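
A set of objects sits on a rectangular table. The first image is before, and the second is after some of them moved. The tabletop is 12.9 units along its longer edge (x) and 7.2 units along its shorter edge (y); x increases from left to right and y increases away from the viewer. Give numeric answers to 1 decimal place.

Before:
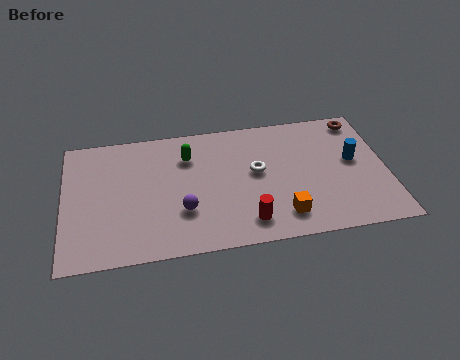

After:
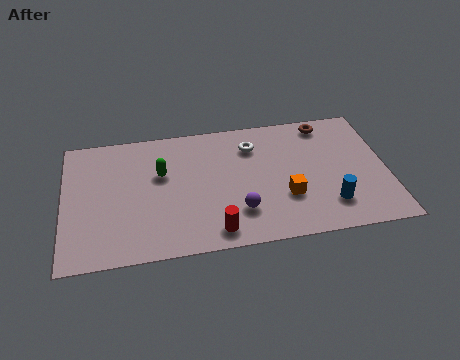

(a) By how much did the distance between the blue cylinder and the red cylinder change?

-0.5

Before: roughly 5.2 units apart; after: 4.7. That's 0.5 units closer together.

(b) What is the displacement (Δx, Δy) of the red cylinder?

(-1.3, -0.3)

The red cylinder was at about (7.2, 1.3) and moved to about (5.9, 1.0).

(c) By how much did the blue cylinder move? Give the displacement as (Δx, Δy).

(-1.1, -2.3)

The blue cylinder started near (11.6, 4.0) and ended near (10.5, 1.7).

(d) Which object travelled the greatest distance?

the blue cylinder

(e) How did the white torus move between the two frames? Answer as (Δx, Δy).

(-0.1, 1.5)

From the two frames, the white torus sits at roughly (7.7, 4.0) before and (7.6, 5.5) after.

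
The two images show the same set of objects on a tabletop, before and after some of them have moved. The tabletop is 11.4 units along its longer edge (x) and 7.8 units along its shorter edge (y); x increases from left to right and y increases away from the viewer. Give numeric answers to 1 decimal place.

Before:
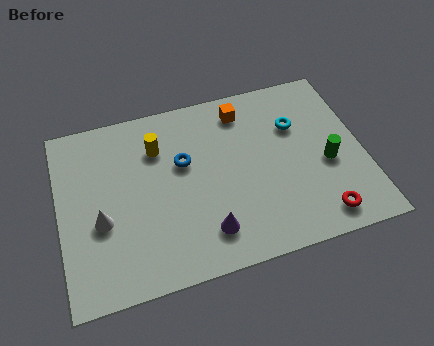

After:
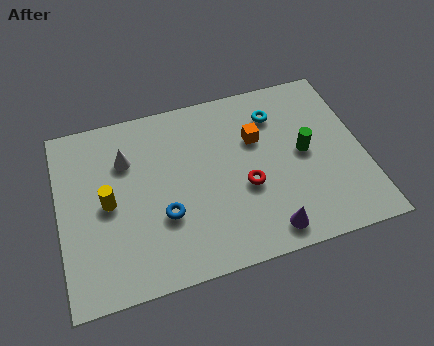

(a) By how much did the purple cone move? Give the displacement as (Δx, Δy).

(2.2, -0.6)

The purple cone started near (5.3, 1.6) and ended near (7.5, 1.0).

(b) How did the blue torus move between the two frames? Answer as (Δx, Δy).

(-0.9, -2.1)

From the two frames, the blue torus sits at roughly (4.7, 4.8) before and (3.8, 2.7) after.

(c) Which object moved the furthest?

the red torus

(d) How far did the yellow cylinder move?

2.8

The yellow cylinder was near (3.8, 5.7) before and (1.8, 3.8) after, so it travelled √(2.0² + 1.9²) ≈ 2.8 units.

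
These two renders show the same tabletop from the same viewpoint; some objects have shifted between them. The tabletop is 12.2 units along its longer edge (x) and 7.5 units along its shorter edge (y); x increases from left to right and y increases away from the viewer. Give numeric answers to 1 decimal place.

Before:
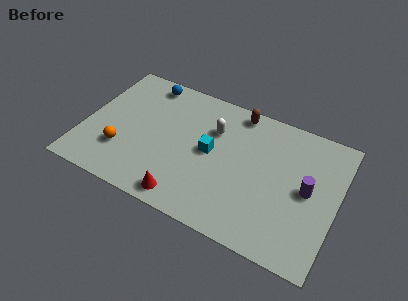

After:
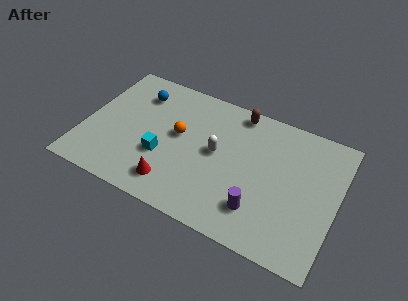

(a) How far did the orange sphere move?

3.2

The orange sphere moved from about (2.0, 2.2) to (4.5, 4.2), a distance of √(2.5² + 2.0²) ≈ 3.2.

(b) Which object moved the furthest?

the orange sphere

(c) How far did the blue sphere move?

0.9

The blue sphere was near (2.6, 6.6) before and (2.3, 5.8) after, so it travelled √(0.3² + 0.8²) ≈ 0.9 units.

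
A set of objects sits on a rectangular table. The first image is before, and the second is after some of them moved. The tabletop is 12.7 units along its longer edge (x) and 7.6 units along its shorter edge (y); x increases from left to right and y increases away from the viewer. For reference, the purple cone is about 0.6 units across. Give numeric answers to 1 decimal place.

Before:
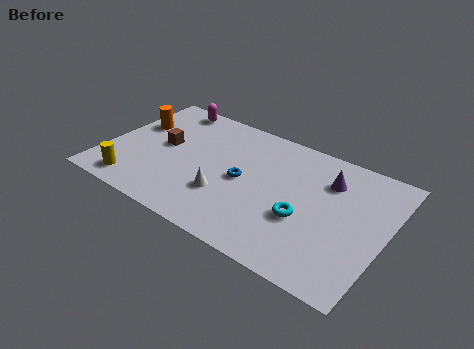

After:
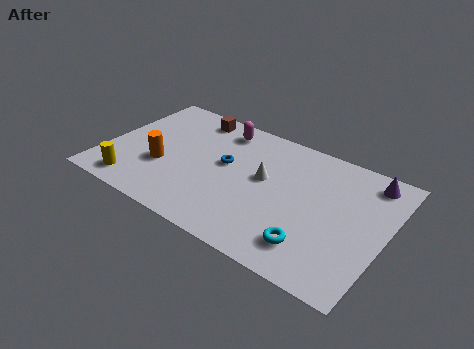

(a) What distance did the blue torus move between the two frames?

1.1

The blue torus was near (6.3, 3.7) before and (5.4, 4.3) after, so it travelled √(0.9² + 0.6²) ≈ 1.1 units.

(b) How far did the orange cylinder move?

2.7

The orange cylinder moved from about (1.0, 4.9) to (2.7, 2.8), a distance of √(1.7² + 2.1²) ≈ 2.7.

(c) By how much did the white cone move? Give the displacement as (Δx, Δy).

(1.5, 1.9)

From the two frames, the white cone sits at roughly (5.7, 2.4) before and (7.2, 4.3) after.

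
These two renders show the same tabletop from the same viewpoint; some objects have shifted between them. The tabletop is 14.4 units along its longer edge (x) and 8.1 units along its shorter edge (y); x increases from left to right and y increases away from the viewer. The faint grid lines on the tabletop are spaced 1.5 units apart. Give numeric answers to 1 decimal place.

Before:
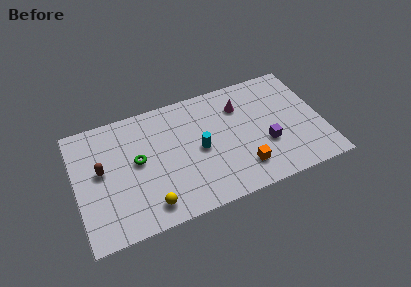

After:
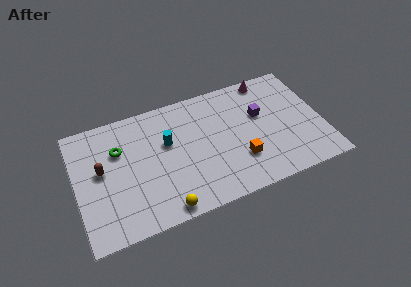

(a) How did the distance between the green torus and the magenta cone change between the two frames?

+2.8

The distance was about 6.4 in the first image and 9.2 in the second, so they moved 2.8 units further apart.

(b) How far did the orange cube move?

0.6

The orange cube moved from about (9.5, 1.8) to (9.4, 2.4), a distance of √(0.1² + 0.6²) ≈ 0.6.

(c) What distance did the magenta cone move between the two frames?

2.2

The magenta cone was near (9.8, 6.0) before and (11.6, 7.3) after, so it travelled √(1.8² + 1.3²) ≈ 2.2 units.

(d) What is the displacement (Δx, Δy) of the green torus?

(-1.0, 1.1)

The green torus was at about (3.6, 4.4) and moved to about (2.6, 5.5).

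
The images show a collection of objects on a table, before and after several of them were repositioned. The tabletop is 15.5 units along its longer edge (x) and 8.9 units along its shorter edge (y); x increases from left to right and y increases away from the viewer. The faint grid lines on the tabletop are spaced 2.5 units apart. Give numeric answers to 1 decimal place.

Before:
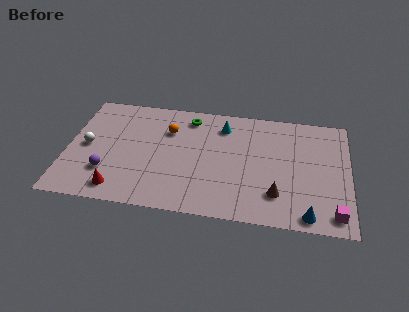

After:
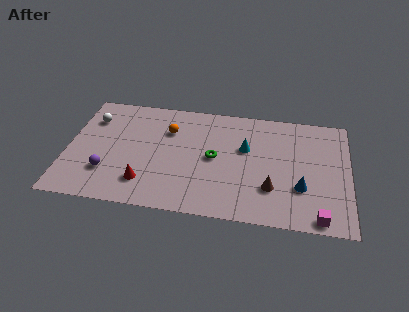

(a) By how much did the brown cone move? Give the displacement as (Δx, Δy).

(-0.3, 0.4)

From the two frames, the brown cone sits at roughly (11.6, 2.2) before and (11.3, 2.6) after.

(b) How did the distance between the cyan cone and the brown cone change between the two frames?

-2.5

They were about 5.8 units apart before and 3.3 after — 2.5 units closer together.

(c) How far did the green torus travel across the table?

3.4

The green torus moved from about (6.6, 7.5) to (8.1, 4.5), a distance of √(1.5² + 3.0²) ≈ 3.4.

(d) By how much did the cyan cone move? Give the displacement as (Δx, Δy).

(1.3, -1.6)

From the two frames, the cyan cone sits at roughly (8.5, 7.1) before and (9.8, 5.5) after.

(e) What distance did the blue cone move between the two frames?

2.0

The blue cone moved from about (13.3, 0.9) to (12.9, 2.9), a distance of √(0.4² + 2.0²) ≈ 2.0.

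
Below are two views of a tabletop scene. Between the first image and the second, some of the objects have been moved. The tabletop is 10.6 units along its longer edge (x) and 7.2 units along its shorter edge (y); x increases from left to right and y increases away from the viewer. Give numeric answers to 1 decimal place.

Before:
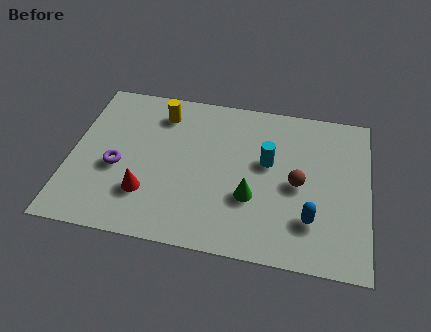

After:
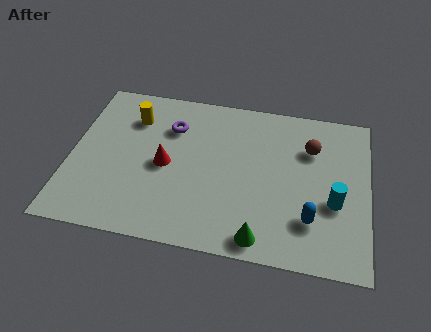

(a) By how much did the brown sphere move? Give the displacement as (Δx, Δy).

(0.4, 1.7)

From the two frames, the brown sphere sits at roughly (8.1, 3.4) before and (8.5, 5.1) after.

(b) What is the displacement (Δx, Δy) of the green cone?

(0.4, -1.7)

From the two frames, the green cone sits at roughly (6.5, 2.5) before and (6.9, 0.8) after.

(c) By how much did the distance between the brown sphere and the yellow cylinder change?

+0.9

Before: roughly 5.5 units apart; after: 6.4. That's 0.9 units further apart.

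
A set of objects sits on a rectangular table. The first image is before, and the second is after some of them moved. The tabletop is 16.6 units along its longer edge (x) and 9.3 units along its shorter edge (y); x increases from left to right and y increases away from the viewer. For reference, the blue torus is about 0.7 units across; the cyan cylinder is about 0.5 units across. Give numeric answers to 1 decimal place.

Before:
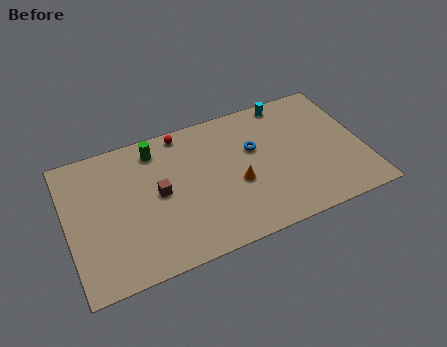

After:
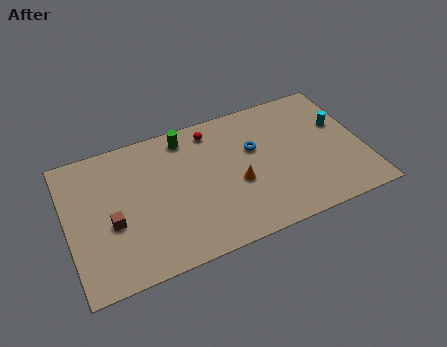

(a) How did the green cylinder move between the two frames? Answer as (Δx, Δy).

(1.7, 0.2)

The green cylinder was at about (5.2, 7.8) and moved to about (6.9, 8.0).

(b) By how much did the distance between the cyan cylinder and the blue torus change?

+1.5

The distance was about 3.4 in the first image and 4.9 in the second, so they moved 1.5 units further apart.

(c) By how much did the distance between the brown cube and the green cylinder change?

+3.2

They were about 3.0 units apart before and 6.2 after — 3.2 units further apart.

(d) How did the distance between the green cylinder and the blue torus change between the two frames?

-1.5

They were about 5.8 units apart before and 4.3 after — 1.5 units closer together.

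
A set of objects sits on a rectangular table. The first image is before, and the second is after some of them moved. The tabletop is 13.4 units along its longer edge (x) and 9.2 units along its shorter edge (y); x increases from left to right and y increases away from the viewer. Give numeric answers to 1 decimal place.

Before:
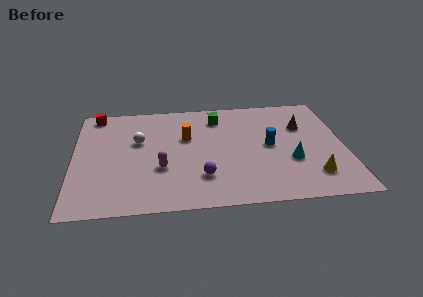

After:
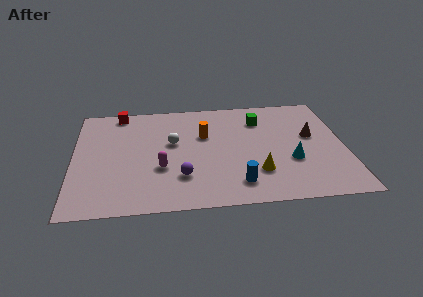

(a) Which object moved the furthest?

the blue cylinder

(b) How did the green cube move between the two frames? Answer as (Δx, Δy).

(2.1, -0.4)

From the two frames, the green cube sits at roughly (7.2, 7.4) before and (9.3, 7.0) after.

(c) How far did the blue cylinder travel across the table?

3.4

The blue cylinder moved from about (9.7, 4.7) to (8.0, 1.7), a distance of √(1.7² + 3.0²) ≈ 3.4.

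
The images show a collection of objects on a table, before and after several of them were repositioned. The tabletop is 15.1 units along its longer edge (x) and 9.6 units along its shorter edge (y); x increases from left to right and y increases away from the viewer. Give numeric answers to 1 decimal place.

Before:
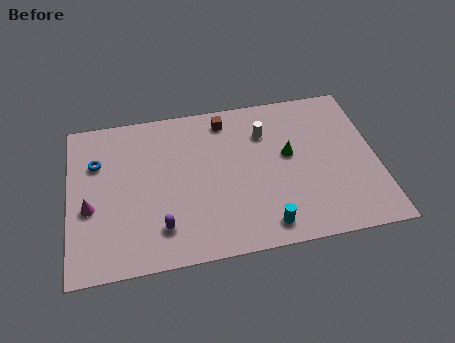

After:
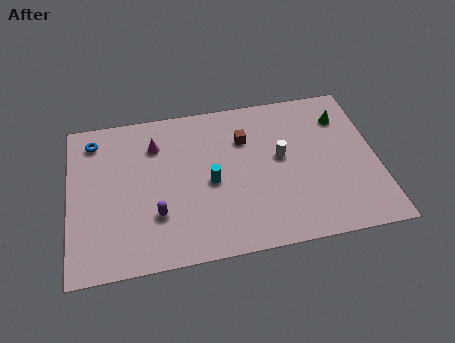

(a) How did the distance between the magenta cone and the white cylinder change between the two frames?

-2.8

The distance was about 9.2 in the first image and 6.4 in the second, so they moved 2.8 units closer together.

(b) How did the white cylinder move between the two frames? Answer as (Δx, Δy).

(0.7, -1.7)

From the two frames, the white cylinder sits at roughly (9.7, 7.0) before and (10.4, 5.3) after.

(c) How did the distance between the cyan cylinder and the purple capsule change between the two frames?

-2.0

The distance was about 5.1 in the first image and 3.1 in the second, so they moved 2.0 units closer together.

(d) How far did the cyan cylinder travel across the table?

4.0

The cyan cylinder was near (9.4, 1.3) before and (6.9, 4.4) after, so it travelled √(2.5² + 3.1²) ≈ 4.0 units.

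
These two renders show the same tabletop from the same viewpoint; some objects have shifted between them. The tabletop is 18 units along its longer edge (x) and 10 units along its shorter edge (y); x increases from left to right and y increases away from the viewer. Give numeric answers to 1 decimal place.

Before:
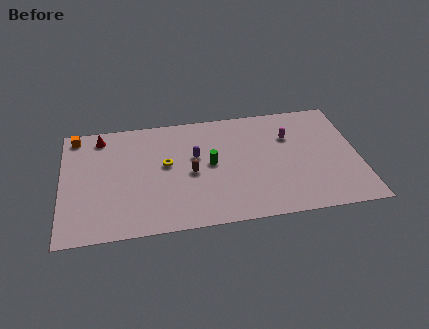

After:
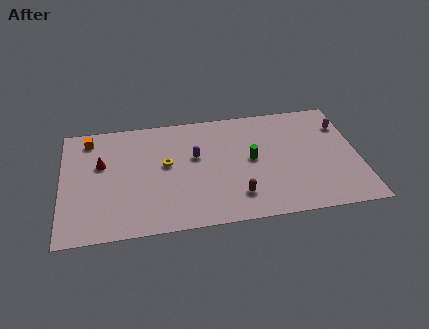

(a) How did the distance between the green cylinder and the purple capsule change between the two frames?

+2.3

Before: roughly 1.2 units apart; after: 3.5. That's 2.3 units further apart.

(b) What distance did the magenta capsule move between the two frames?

3.3

The magenta capsule moved from about (13.9, 6.9) to (17.2, 7.4), a distance of √(3.3² + 0.5²) ≈ 3.3.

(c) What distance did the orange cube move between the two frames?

0.9

The orange cube was near (0.9, 8.9) before and (1.7, 8.5) after, so it travelled √(0.8² + 0.4²) ≈ 0.9 units.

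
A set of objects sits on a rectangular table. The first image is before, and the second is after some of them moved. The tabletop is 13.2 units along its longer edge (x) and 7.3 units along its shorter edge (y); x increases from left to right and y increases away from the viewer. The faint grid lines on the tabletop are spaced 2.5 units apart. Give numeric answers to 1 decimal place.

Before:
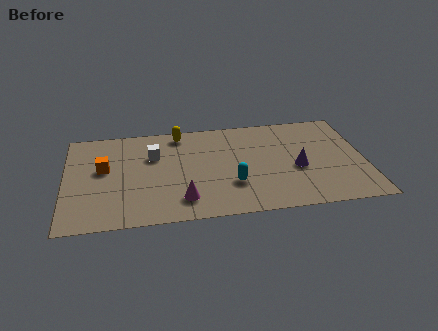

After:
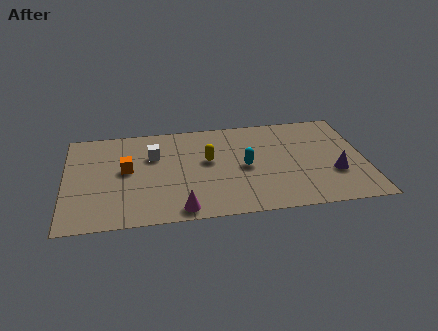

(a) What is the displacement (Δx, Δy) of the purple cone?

(1.6, -0.6)

From the two frames, the purple cone sits at roughly (10.2, 3.1) before and (11.8, 2.5) after.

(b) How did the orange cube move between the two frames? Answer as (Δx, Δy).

(1.0, -0.2)

The orange cube was at about (1.7, 4.2) and moved to about (2.7, 4.0).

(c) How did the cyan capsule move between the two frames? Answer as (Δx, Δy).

(0.6, 1.2)

The cyan capsule started near (7.3, 2.3) and ended near (7.9, 3.5).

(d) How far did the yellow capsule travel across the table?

2.5

From (5.1, 6.4) to (6.3, 4.2), the yellow capsule covered √(1.2² + 2.2²) ≈ 2.5 units.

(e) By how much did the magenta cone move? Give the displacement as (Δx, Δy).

(-0.1, -0.7)

The magenta cone started near (5.1, 1.5) and ended near (5.0, 0.8).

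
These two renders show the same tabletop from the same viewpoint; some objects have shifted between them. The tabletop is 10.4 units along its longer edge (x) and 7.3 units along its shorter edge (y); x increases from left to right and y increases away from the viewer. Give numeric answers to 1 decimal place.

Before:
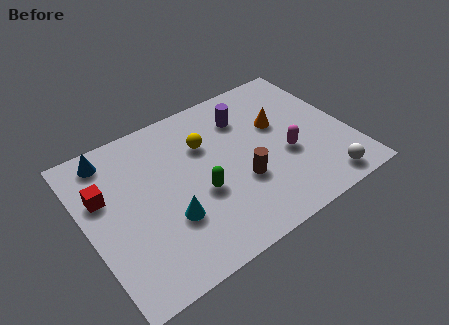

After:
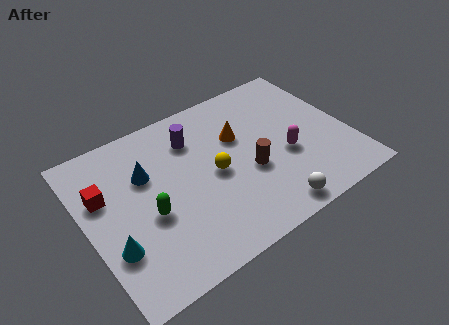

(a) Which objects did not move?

the red cube and the magenta capsule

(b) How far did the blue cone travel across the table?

1.9

From (1.3, 6.3) to (2.5, 4.8), the blue cone covered √(1.2² + 1.5²) ≈ 1.9 units.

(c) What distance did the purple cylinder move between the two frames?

2.1

From (6.6, 5.5) to (4.5, 5.5), the purple cylinder covered √(2.1² + 0.0²) ≈ 2.1 units.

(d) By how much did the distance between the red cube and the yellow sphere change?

+0.3

The distance was about 4.1 in the first image and 4.4 in the second, so they moved 0.3 units further apart.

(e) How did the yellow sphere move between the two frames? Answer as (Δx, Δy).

(0.1, -1.5)

The yellow sphere started near (4.9, 5.0) and ended near (5.0, 3.5).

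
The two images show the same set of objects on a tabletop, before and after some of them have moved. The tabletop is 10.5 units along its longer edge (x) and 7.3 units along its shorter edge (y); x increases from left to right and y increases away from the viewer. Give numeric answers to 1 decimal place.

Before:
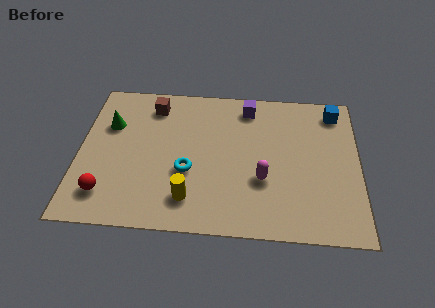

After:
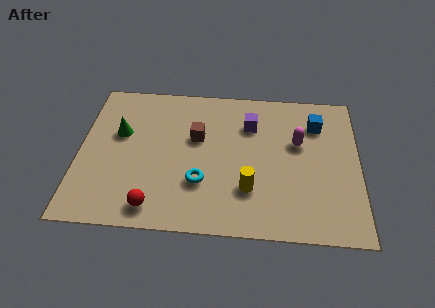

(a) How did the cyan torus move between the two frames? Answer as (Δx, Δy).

(0.5, -0.5)

From the two frames, the cyan torus sits at roughly (4.1, 2.8) before and (4.6, 2.3) after.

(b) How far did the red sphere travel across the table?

1.9

The red sphere was near (1.1, 1.5) before and (2.9, 1.0) after, so it travelled √(1.8² + 0.5²) ≈ 1.9 units.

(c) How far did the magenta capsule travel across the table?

2.3

The magenta capsule was near (6.9, 2.6) before and (8.2, 4.5) after, so it travelled √(1.3² + 1.9²) ≈ 2.3 units.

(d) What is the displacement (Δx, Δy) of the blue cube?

(-0.7, -0.7)

The blue cube started near (9.6, 6.2) and ended near (8.9, 5.5).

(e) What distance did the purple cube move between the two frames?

0.9

The purple cube moved from about (6.3, 6.2) to (6.4, 5.3), a distance of √(0.1² + 0.9²) ≈ 0.9.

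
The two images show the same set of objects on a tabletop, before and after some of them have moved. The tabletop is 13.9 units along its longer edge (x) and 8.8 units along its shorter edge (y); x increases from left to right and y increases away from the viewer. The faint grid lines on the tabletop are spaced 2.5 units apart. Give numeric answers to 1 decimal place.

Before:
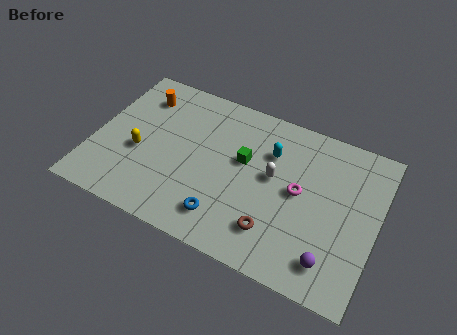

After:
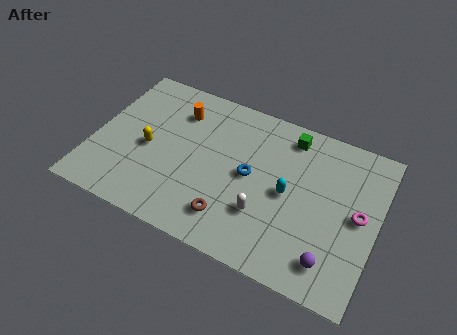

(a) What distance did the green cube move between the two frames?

3.0

From (7.3, 5.2) to (9.3, 7.5), the green cube covered √(2.0² + 2.3²) ≈ 3.0 units.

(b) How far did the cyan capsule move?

2.2

The cyan capsule was near (8.5, 6.2) before and (9.6, 4.3) after, so it travelled √(1.1² + 1.9²) ≈ 2.2 units.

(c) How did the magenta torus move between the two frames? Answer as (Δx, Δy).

(2.9, -0.1)

From the two frames, the magenta torus sits at roughly (10.1, 4.6) before and (13.0, 4.5) after.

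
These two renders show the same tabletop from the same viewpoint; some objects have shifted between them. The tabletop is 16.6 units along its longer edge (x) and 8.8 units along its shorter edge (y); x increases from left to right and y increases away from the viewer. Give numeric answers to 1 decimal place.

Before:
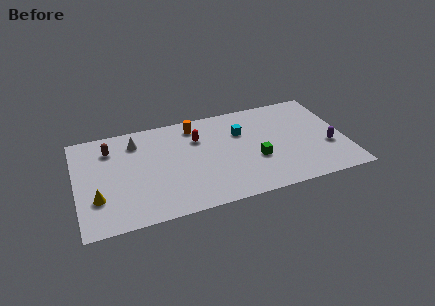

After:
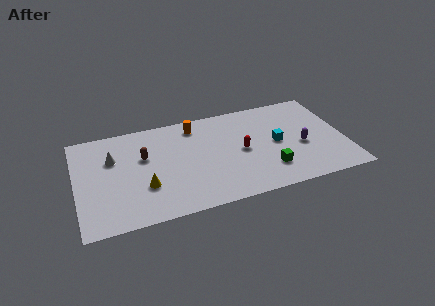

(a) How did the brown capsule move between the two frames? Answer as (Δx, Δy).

(2.0, -1.3)

From the two frames, the brown capsule sits at roughly (2.2, 6.8) before and (4.2, 5.5) after.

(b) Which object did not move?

the orange cylinder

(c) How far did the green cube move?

1.3

The green cube was near (11.0, 3.3) before and (11.7, 2.2) after, so it travelled √(0.7² + 1.1²) ≈ 1.3 units.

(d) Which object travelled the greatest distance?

the red capsule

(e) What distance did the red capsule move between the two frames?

3.2

The red capsule moved from about (7.6, 6.2) to (10.2, 4.3), a distance of √(2.6² + 1.9²) ≈ 3.2.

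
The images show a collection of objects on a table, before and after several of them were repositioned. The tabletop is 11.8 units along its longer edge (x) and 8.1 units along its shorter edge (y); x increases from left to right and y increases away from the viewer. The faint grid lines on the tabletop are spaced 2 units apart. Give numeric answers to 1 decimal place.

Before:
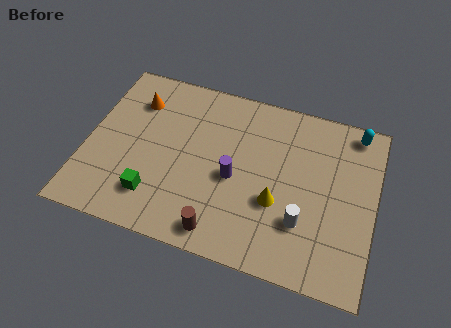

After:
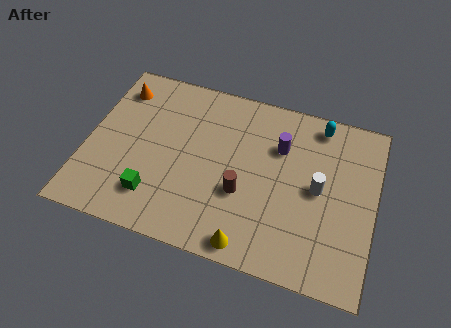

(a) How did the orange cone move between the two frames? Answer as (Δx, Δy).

(-0.8, 0.4)

The orange cone started near (1.8, 6.1) and ended near (1.0, 6.5).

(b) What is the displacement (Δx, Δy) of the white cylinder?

(0.5, 1.7)

The white cylinder was at about (9.0, 2.4) and moved to about (9.5, 4.1).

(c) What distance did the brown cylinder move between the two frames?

2.1

The brown cylinder moved from about (5.8, 1.0) to (6.5, 3.0), a distance of √(0.7² + 2.0²) ≈ 2.1.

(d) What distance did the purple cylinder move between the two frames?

2.6

From (6.1, 3.6) to (7.8, 5.6), the purple cylinder covered √(1.7² + 2.0²) ≈ 2.6 units.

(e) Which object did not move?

the green cube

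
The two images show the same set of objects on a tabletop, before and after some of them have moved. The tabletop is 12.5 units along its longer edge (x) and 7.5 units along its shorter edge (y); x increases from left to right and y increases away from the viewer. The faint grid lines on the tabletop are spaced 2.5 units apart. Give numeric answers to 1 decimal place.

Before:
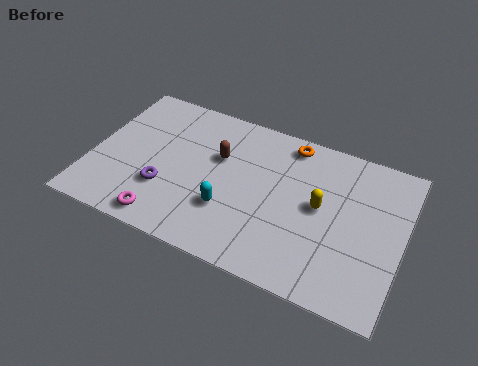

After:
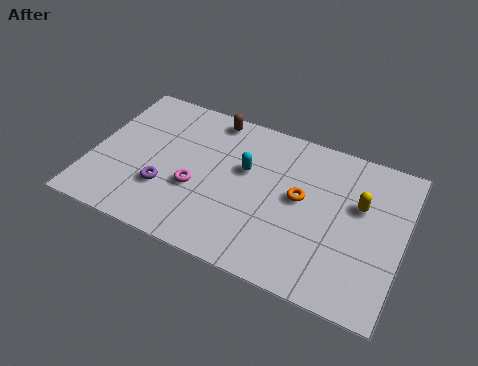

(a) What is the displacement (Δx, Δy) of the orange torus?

(0.7, -2.5)

The orange torus was at about (7.7, 6.6) and moved to about (8.4, 4.1).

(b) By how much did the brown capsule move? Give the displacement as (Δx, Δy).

(-0.5, 1.9)

The brown capsule started near (5.0, 4.8) and ended near (4.5, 6.7).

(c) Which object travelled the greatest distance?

the orange torus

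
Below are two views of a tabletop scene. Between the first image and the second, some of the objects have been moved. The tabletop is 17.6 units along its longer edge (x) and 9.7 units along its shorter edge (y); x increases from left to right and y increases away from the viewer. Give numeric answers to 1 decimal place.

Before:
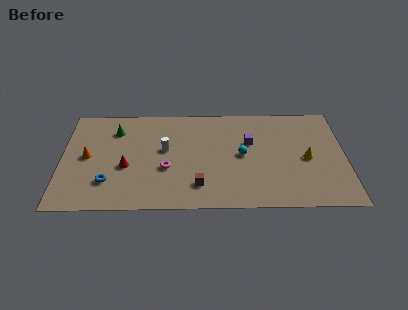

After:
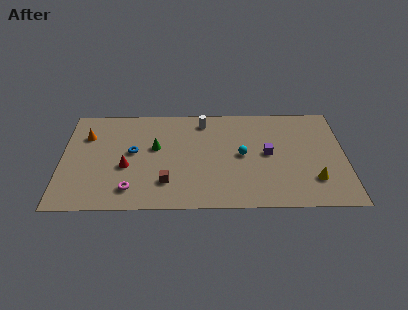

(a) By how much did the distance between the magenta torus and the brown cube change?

-0.3

Before: roughly 2.6 units apart; after: 2.3. That's 0.3 units closer together.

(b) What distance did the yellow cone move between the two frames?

2.0

From (15.2, 4.5) to (15.6, 2.5), the yellow cone covered √(0.4² + 2.0²) ≈ 2.0 units.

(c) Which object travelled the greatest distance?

the white cylinder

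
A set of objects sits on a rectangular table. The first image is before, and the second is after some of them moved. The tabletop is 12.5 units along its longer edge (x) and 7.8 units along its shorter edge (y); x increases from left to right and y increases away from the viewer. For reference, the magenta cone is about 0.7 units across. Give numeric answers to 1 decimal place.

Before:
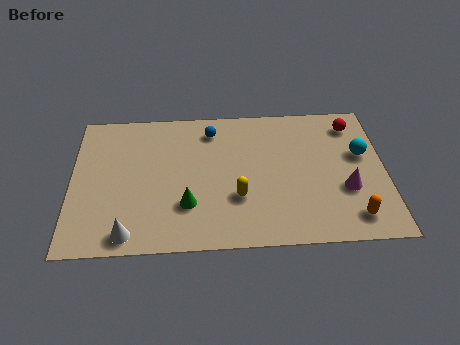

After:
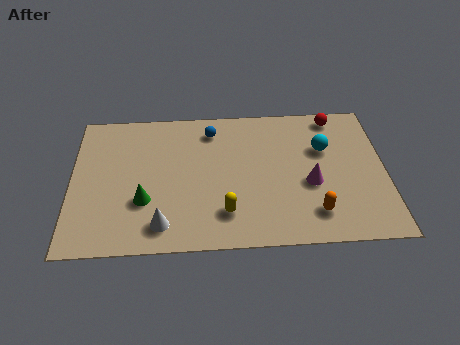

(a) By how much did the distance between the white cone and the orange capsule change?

-2.8

Before: roughly 8.8 units apart; after: 6.0. That's 2.8 units closer together.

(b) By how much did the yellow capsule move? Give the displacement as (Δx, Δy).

(-0.5, -0.8)

From the two frames, the yellow capsule sits at roughly (6.6, 2.6) before and (6.1, 1.8) after.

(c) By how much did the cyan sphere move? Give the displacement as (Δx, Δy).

(-1.5, 0.4)

The cyan sphere started near (11.6, 4.7) and ended near (10.1, 5.1).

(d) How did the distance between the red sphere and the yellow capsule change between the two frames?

+0.8

They were about 6.0 units apart before and 6.8 after — 0.8 units further apart.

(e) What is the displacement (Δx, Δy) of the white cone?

(1.3, 0.4)

The white cone was at about (2.3, 0.9) and moved to about (3.6, 1.3).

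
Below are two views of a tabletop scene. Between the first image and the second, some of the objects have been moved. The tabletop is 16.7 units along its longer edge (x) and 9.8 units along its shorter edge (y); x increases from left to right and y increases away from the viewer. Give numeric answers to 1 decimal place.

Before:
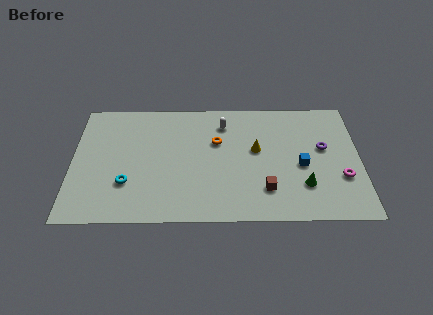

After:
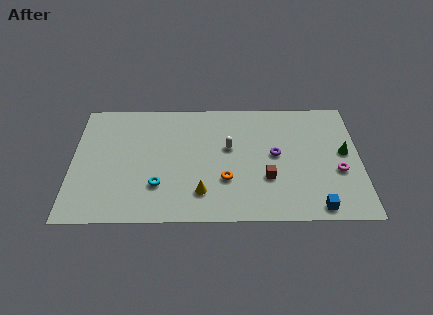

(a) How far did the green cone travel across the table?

3.5

The green cone was near (13.4, 2.7) before and (15.8, 5.3) after, so it travelled √(2.4² + 2.6²) ≈ 3.5 units.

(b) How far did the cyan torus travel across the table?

1.8

From (3.2, 3.0) to (5.0, 2.8), the cyan torus covered √(1.8² + 0.2²) ≈ 1.8 units.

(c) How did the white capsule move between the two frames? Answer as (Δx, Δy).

(0.3, -2.0)

The white capsule started near (8.8, 7.8) and ended near (9.1, 5.8).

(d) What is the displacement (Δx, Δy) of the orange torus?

(0.5, -3.1)

The orange torus was at about (8.4, 6.3) and moved to about (8.9, 3.2).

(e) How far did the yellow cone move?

4.7

From (10.7, 5.6) to (7.5, 2.2), the yellow cone covered √(3.2² + 3.4²) ≈ 4.7 units.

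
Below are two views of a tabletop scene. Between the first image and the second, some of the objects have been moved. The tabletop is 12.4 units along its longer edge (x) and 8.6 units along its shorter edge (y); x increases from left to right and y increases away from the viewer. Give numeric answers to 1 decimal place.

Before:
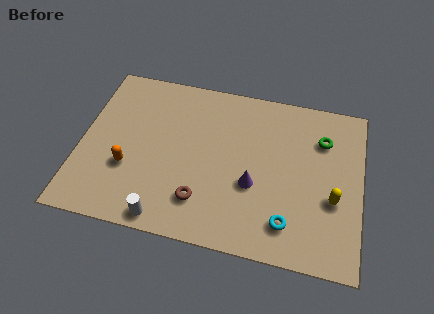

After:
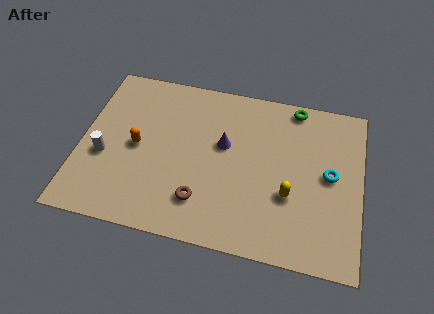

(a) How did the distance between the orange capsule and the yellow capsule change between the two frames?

-2.1

They were about 9.0 units apart before and 6.9 after — 2.1 units closer together.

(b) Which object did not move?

the brown torus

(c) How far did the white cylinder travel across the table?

3.9

From (4.0, 0.8) to (1.1, 3.4), the white cylinder covered √(2.9² + 2.6²) ≈ 3.9 units.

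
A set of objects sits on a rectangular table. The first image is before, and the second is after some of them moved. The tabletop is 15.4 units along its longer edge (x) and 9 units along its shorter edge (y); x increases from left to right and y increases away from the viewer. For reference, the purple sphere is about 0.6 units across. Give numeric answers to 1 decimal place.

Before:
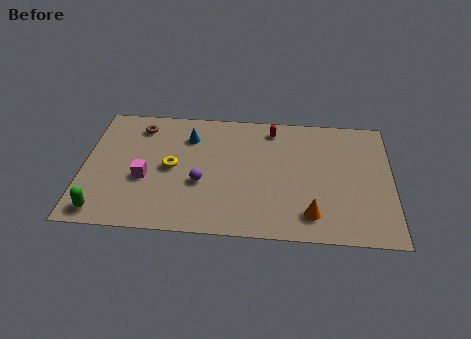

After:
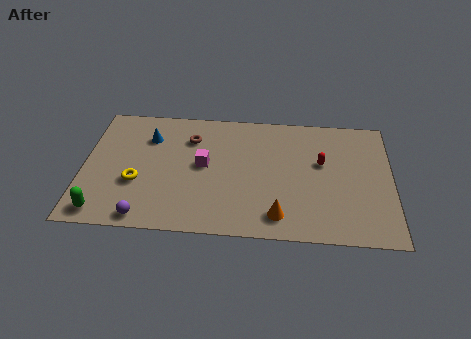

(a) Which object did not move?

the green capsule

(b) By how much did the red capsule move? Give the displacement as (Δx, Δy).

(2.5, -2.3)

The red capsule started near (9.4, 7.7) and ended near (11.9, 5.4).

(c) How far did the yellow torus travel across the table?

2.1

The yellow torus was near (4.4, 4.5) before and (2.7, 3.3) after, so it travelled √(1.7² + 1.2²) ≈ 2.1 units.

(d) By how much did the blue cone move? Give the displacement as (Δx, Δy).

(-2.0, -0.2)

The blue cone started near (5.2, 6.8) and ended near (3.2, 6.6).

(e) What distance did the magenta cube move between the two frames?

3.1

From (3.1, 3.6) to (6.0, 4.8), the magenta cube covered √(2.9² + 1.2²) ≈ 3.1 units.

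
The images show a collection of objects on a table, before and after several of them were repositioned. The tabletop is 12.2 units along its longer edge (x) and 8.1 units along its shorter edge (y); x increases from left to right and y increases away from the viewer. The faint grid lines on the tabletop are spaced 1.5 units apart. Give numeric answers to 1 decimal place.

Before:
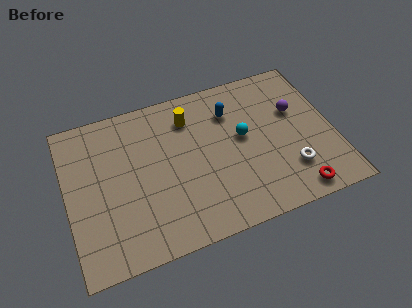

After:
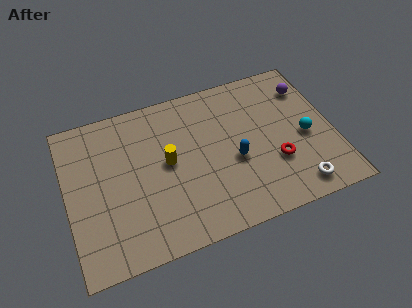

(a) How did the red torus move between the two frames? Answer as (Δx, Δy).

(-0.7, 1.8)

From the two frames, the red torus sits at roughly (10.1, 0.9) before and (9.4, 2.7) after.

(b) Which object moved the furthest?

the cyan sphere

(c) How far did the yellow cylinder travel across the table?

2.3

The yellow cylinder moved from about (5.8, 6.3) to (4.6, 4.3), a distance of √(1.2² + 2.0²) ≈ 2.3.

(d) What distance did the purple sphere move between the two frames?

1.3

The purple sphere moved from about (10.6, 5.1) to (11.3, 6.2), a distance of √(0.7² + 1.1²) ≈ 1.3.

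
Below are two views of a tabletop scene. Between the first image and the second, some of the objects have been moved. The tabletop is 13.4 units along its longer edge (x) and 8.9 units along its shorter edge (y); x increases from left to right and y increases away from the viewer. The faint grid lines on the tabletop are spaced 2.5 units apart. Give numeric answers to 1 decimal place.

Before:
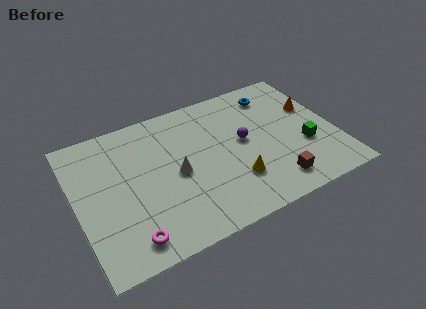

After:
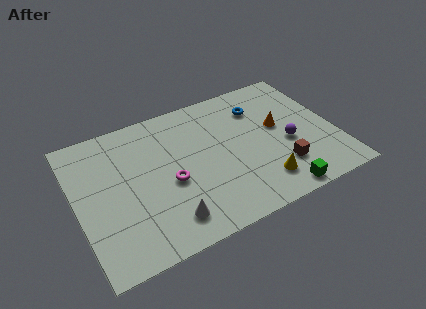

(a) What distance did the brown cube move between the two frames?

0.9

The brown cube was near (9.8, 1.5) before and (10.3, 2.3) after, so it travelled √(0.5² + 0.8²) ≈ 0.9 units.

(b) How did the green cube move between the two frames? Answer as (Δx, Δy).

(-1.8, -2.4)

The green cube started near (11.7, 3.2) and ended near (9.9, 0.8).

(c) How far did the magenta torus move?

3.5

From (2.3, 1.3) to (4.7, 3.8), the magenta torus covered √(2.4² + 2.5²) ≈ 3.5 units.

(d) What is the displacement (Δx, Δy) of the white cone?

(-0.8, -2.6)

The white cone was at about (5.1, 4.2) and moved to about (4.3, 1.6).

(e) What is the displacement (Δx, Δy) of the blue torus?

(-0.9, -0.6)

From the two frames, the blue torus sits at roughly (10.7, 7.3) before and (9.8, 6.7) after.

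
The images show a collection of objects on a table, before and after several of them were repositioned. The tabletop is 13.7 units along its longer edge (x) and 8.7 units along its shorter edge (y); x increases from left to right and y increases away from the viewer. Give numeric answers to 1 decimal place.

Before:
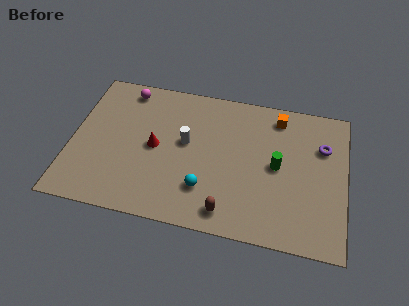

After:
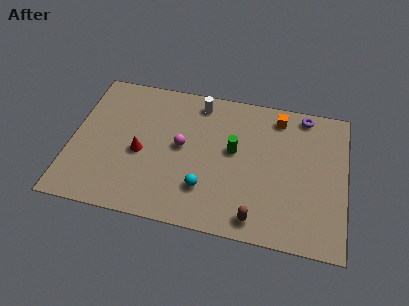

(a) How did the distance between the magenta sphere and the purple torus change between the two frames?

-3.3

Before: roughly 10.1 units apart; after: 6.8. That's 3.3 units closer together.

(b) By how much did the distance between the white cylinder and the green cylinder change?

-1.4

Before: roughly 4.6 units apart; after: 3.2. That's 1.4 units closer together.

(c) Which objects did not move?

the orange cube and the cyan sphere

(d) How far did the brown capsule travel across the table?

1.4

The brown capsule was near (8.0, 1.2) before and (9.4, 1.1) after, so it travelled √(1.4² + 0.1²) ≈ 1.4 units.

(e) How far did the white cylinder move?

2.6

From (5.7, 4.9) to (6.2, 7.5), the white cylinder covered √(0.5² + 2.6²) ≈ 2.6 units.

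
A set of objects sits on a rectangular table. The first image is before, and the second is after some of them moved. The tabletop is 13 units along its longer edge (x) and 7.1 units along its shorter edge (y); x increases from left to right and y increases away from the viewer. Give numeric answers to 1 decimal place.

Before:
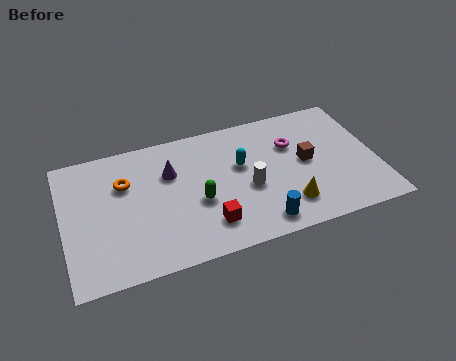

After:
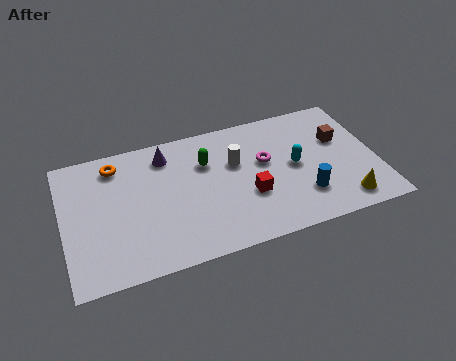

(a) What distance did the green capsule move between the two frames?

2.1

The green capsule moved from about (5.5, 2.9) to (6.0, 4.9), a distance of √(0.5² + 2.0²) ≈ 2.1.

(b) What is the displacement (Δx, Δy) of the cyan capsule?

(2.2, -0.7)

From the two frames, the cyan capsule sits at roughly (7.4, 4.3) before and (9.6, 3.6) after.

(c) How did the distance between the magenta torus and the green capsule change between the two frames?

-2.0

Before: roughly 4.5 units apart; after: 2.5. That's 2.0 units closer together.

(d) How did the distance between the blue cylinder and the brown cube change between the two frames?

-0.3

They were about 3.5 units apart before and 3.2 after — 0.3 units closer together.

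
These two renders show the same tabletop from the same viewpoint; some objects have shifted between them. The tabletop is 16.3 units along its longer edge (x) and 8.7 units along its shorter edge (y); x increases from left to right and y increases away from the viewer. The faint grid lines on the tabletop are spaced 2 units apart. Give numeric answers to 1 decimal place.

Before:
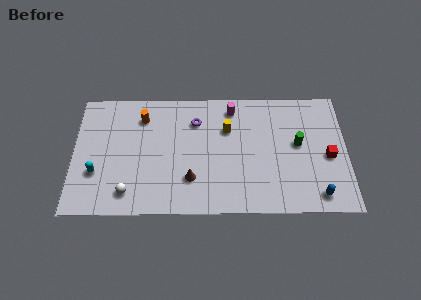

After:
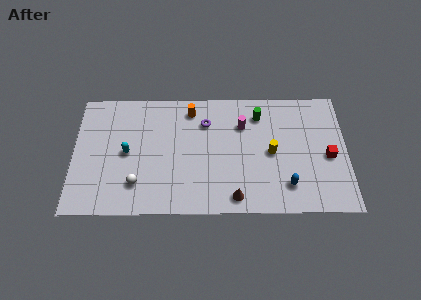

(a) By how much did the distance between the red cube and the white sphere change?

-0.6

They were about 12.1 units apart before and 11.5 after — 0.6 units closer together.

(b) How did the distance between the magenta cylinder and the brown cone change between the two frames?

-0.5

The distance was about 5.6 in the first image and 5.1 in the second, so they moved 0.5 units closer together.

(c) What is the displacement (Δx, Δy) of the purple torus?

(0.6, -0.1)

The purple torus was at about (7.3, 6.5) and moved to about (7.9, 6.4).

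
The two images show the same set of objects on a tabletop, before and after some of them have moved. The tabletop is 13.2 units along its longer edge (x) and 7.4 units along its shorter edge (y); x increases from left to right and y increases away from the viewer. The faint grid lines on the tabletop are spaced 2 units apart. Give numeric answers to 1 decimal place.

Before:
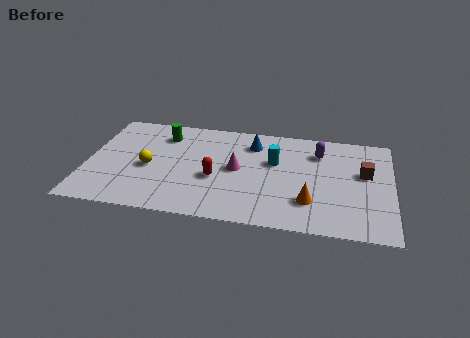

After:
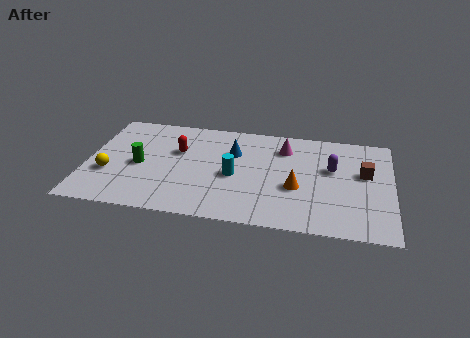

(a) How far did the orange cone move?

1.1

From (9.7, 2.0) to (9.1, 2.9), the orange cone covered √(0.6² + 0.9²) ≈ 1.1 units.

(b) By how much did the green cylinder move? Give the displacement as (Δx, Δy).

(-0.9, -2.4)

The green cylinder was at about (3.2, 5.8) and moved to about (2.3, 3.4).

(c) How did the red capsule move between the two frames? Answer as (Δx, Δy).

(-1.7, 1.7)

The red capsule started near (5.6, 3.0) and ended near (3.9, 4.7).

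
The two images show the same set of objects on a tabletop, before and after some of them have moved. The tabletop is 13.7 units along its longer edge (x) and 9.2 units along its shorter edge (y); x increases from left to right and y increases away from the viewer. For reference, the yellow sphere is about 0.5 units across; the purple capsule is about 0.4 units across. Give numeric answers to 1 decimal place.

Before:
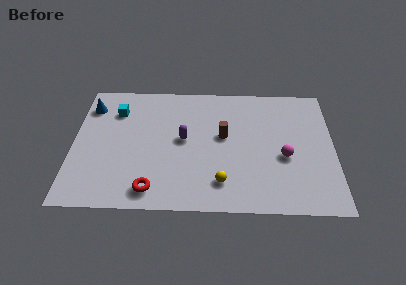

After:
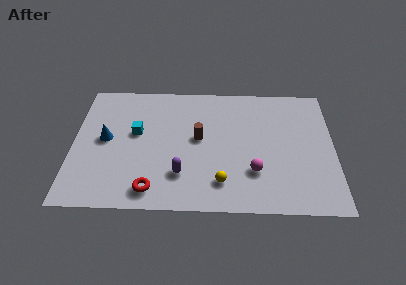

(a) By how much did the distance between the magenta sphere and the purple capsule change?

-1.6

They were about 5.4 units apart before and 3.8 after — 1.6 units closer together.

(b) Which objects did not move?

the yellow sphere and the red torus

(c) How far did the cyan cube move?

1.9

From (2.2, 6.9) to (3.3, 5.3), the cyan cube covered √(1.1² + 1.6²) ≈ 1.9 units.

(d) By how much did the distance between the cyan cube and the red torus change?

-1.8

Before: roughly 5.9 units apart; after: 4.1. That's 1.8 units closer together.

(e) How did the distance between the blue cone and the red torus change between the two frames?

-2.5

The distance was about 6.8 in the first image and 4.3 in the second, so they moved 2.5 units closer together.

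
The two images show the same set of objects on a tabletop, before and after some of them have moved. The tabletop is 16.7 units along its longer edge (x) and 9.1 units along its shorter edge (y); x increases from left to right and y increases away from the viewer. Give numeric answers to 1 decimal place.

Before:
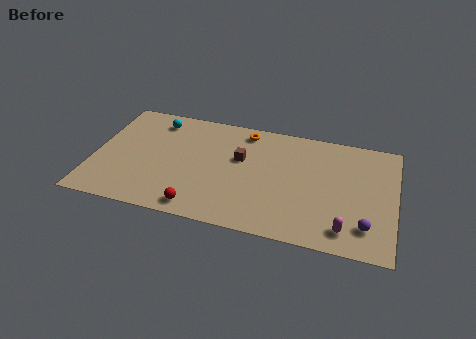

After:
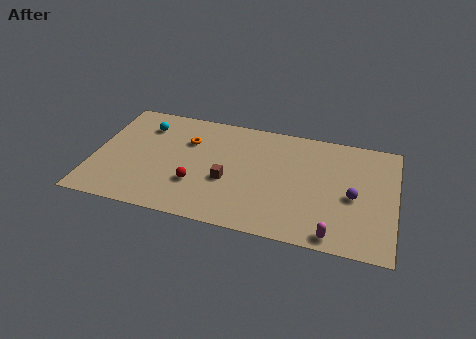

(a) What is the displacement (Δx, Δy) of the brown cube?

(-0.6, -2.0)

The brown cube was at about (8.1, 5.6) and moved to about (7.5, 3.6).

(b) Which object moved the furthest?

the orange torus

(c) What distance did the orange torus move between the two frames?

3.5

The orange torus was near (8.2, 7.9) before and (5.1, 6.3) after, so it travelled √(3.1² + 1.6²) ≈ 3.5 units.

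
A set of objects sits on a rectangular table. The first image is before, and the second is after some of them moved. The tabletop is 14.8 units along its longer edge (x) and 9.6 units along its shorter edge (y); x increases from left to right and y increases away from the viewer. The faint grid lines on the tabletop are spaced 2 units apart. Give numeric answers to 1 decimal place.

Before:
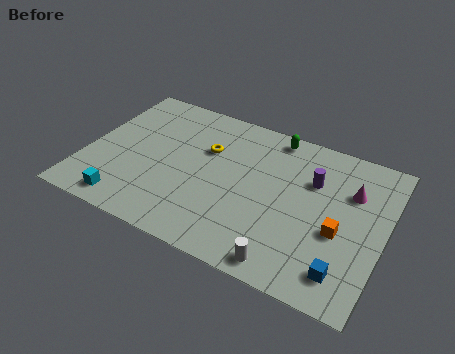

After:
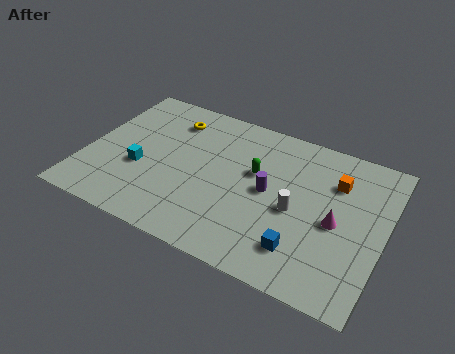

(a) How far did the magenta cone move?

2.3

The magenta cone was near (13.0, 6.6) before and (12.5, 4.4) after, so it travelled √(0.5² + 2.2²) ≈ 2.3 units.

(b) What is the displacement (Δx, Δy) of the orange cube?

(-0.5, 3.0)

The orange cube was at about (12.7, 3.9) and moved to about (12.2, 6.9).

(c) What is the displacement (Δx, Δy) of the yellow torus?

(-2.0, 1.3)

The yellow torus started near (5.8, 6.3) and ended near (3.8, 7.6).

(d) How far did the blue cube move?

2.1

The blue cube moved from about (13.2, 1.7) to (11.1, 2.1), a distance of √(2.1² + 0.4²) ≈ 2.1.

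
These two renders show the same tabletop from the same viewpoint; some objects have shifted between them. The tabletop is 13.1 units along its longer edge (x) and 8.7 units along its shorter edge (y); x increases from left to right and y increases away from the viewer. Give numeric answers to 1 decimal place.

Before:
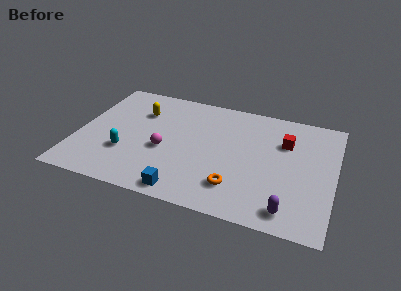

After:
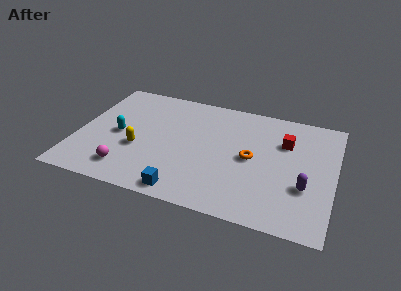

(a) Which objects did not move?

the blue cube and the red cube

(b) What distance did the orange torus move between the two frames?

2.4

The orange torus was near (8.3, 2.0) before and (8.9, 4.3) after, so it travelled √(0.6² + 2.3²) ≈ 2.4 units.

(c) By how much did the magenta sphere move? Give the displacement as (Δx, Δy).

(-1.7, -2.0)

The magenta sphere started near (4.5, 3.6) and ended near (2.8, 1.6).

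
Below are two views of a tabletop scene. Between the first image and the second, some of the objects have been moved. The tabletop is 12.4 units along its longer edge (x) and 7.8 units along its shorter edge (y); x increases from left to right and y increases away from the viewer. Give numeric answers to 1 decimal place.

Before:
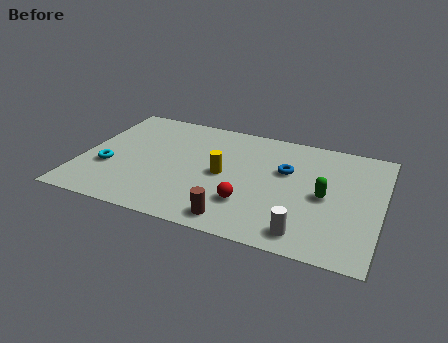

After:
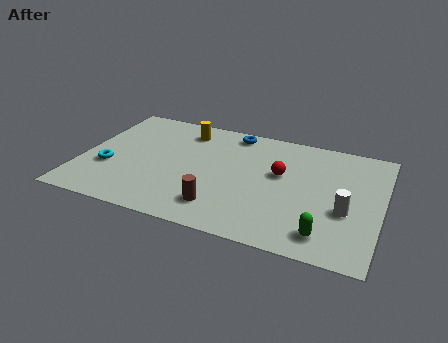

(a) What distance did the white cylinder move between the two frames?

2.4

From (9.5, 1.1) to (11.0, 3.0), the white cylinder covered √(1.5² + 1.9²) ≈ 2.4 units.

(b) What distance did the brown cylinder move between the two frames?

0.9

The brown cylinder moved from about (6.7, 1.0) to (6.0, 1.6), a distance of √(0.7² + 0.6²) ≈ 0.9.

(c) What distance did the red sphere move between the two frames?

2.6

The red sphere moved from about (7.1, 2.2) to (8.2, 4.6), a distance of √(1.1² + 2.4²) ≈ 2.6.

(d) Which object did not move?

the cyan torus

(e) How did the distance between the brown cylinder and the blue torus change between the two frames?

+1.0

Before: roughly 4.3 units apart; after: 5.3. That's 1.0 units further apart.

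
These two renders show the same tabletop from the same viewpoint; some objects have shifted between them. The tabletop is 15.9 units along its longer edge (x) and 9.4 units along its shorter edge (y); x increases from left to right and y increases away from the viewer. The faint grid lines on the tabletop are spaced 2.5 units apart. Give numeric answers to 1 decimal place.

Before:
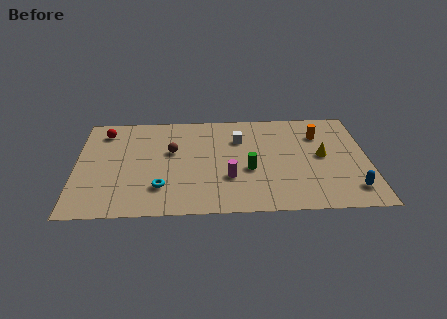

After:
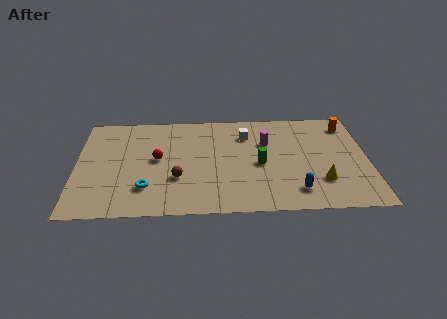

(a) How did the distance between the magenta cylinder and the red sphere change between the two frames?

-2.1

Before: roughly 8.2 units apart; after: 6.1. That's 2.1 units closer together.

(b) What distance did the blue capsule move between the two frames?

3.0

The blue capsule was near (14.9, 1.8) before and (11.9, 1.8) after, so it travelled √(3.0² + 0.0²) ≈ 3.0 units.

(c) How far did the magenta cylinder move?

3.8

From (8.3, 3.1) to (10.4, 6.3), the magenta cylinder covered √(2.1² + 3.2²) ≈ 3.8 units.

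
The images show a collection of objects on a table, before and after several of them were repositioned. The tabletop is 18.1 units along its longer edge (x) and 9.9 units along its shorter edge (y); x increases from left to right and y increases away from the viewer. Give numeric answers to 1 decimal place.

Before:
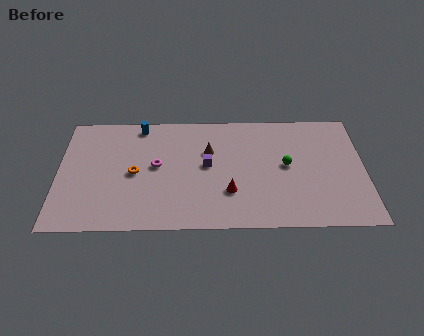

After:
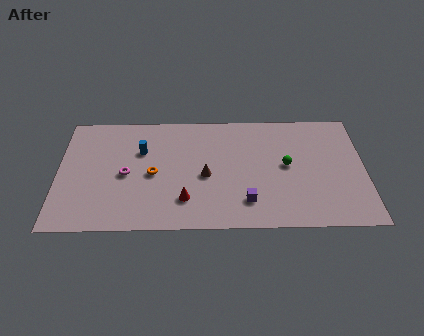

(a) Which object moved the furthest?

the purple cube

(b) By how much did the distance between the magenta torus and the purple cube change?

+4.5

The distance was about 3.0 in the first image and 7.5 in the second, so they moved 4.5 units further apart.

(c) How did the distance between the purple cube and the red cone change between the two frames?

+1.0

The distance was about 2.6 in the first image and 3.6 in the second, so they moved 1.0 units further apart.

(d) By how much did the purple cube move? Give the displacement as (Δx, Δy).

(2.3, -3.1)

From the two frames, the purple cube sits at roughly (8.8, 5.3) before and (11.1, 2.2) after.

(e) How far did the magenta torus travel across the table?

1.9

From (5.8, 5.3) to (4.0, 4.6), the magenta torus covered √(1.8² + 0.7²) ≈ 1.9 units.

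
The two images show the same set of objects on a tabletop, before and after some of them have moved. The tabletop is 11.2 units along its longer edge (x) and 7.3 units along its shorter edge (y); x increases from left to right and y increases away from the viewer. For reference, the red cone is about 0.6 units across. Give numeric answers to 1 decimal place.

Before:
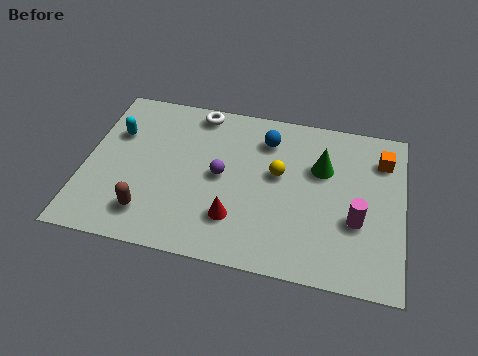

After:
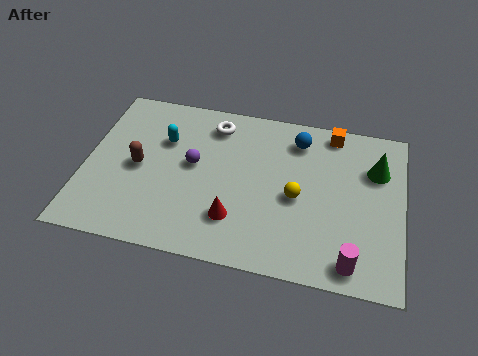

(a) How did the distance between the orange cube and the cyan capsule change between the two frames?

-3.3

Before: roughly 9.4 units apart; after: 6.1. That's 3.3 units closer together.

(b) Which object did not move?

the red cone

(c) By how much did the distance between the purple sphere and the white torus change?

-0.9

They were about 3.0 units apart before and 2.1 after — 0.9 units closer together.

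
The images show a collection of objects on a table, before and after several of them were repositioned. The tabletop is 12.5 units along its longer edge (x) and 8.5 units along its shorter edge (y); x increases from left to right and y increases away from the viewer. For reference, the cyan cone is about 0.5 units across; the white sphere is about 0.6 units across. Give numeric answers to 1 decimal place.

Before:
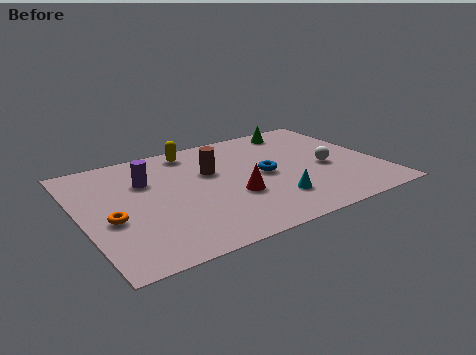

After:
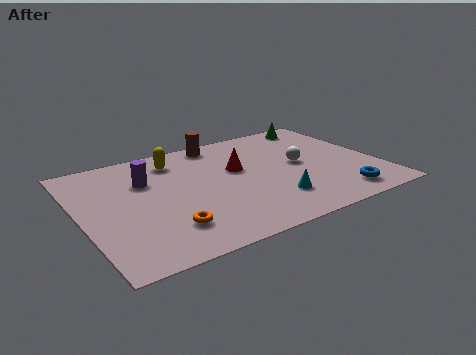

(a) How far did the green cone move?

1.0

The green cone moved from about (9.8, 7.4) to (10.8, 7.5), a distance of √(1.0² + 0.1²) ≈ 1.0.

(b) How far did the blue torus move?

4.0

The blue torus was near (7.7, 4.2) before and (10.4, 1.3) after, so it travelled √(2.7² + 2.9²) ≈ 4.0 units.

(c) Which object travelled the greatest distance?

the blue torus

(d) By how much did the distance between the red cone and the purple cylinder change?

-0.4

Before: roughly 4.3 units apart; after: 3.9. That's 0.4 units closer together.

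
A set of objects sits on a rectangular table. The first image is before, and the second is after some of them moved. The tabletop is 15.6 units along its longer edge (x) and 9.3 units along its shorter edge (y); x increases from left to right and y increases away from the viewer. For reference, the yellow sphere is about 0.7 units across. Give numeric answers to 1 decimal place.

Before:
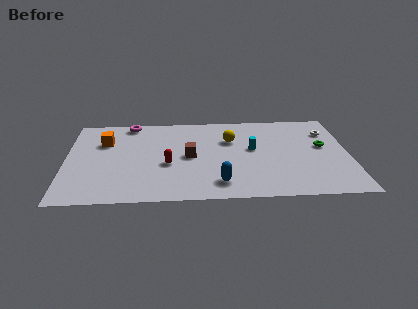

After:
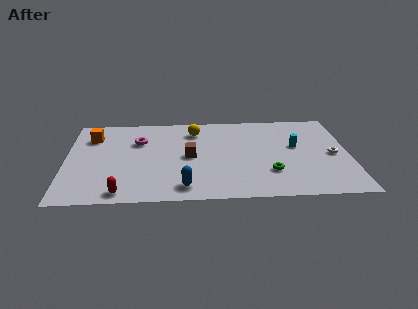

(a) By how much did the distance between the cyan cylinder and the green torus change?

-0.8

The distance was about 3.9 in the first image and 3.1 in the second, so they moved 0.8 units closer together.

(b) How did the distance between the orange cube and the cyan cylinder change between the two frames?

+3.1

Before: roughly 8.3 units apart; after: 11.4. That's 3.1 units further apart.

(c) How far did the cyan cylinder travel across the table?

2.4

The cyan cylinder moved from about (10.3, 5.2) to (12.7, 5.4), a distance of √(2.4² + 0.2²) ≈ 2.4.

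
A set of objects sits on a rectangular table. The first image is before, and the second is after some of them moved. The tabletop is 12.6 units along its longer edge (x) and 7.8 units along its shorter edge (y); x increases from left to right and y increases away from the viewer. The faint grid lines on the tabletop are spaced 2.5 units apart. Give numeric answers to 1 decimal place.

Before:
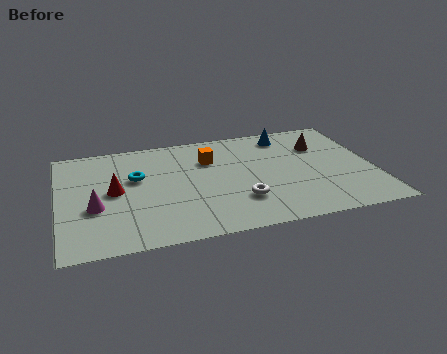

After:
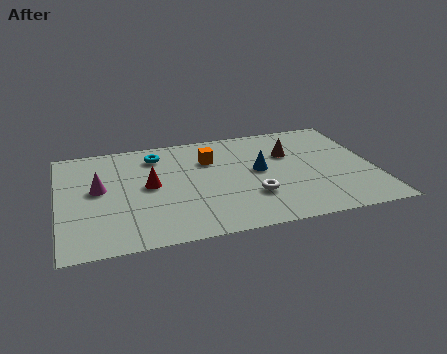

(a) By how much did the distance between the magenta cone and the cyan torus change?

+0.6

Before: roughly 2.5 units apart; after: 3.1. That's 0.6 units further apart.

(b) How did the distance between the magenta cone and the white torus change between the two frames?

+0.5

The distance was about 5.8 in the first image and 6.3 in the second, so they moved 0.5 units further apart.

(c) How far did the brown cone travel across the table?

1.3

From (10.6, 5.5) to (9.3, 5.2), the brown cone covered √(1.3² + 0.3²) ≈ 1.3 units.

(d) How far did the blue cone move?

2.7

The blue cone was near (9.3, 6.6) before and (8.0, 4.2) after, so it travelled √(1.3² + 2.4²) ≈ 2.7 units.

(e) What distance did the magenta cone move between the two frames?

1.3

The magenta cone moved from about (1.4, 3.0) to (1.6, 4.3), a distance of √(0.2² + 1.3²) ≈ 1.3.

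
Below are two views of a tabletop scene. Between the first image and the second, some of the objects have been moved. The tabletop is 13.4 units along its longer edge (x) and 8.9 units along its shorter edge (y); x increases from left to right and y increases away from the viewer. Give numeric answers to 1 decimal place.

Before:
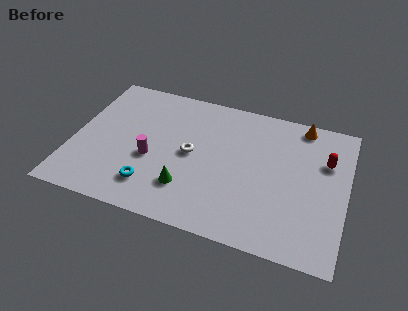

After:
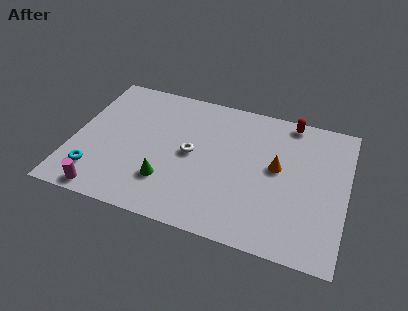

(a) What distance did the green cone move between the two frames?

1.0

From (5.8, 2.3) to (4.8, 2.4), the green cone covered √(1.0² + 0.1²) ≈ 1.0 units.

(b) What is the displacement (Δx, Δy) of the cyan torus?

(-2.8, 0.0)

From the two frames, the cyan torus sits at roughly (4.1, 1.9) before and (1.3, 1.9) after.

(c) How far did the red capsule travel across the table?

2.8

The red capsule was near (12.3, 6.0) before and (10.4, 8.1) after, so it travelled √(1.9² + 2.1²) ≈ 2.8 units.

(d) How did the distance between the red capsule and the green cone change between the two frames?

+0.5

The distance was about 7.5 in the first image and 8.0 in the second, so they moved 0.5 units further apart.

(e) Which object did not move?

the white torus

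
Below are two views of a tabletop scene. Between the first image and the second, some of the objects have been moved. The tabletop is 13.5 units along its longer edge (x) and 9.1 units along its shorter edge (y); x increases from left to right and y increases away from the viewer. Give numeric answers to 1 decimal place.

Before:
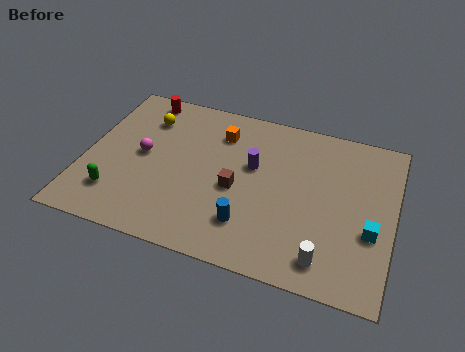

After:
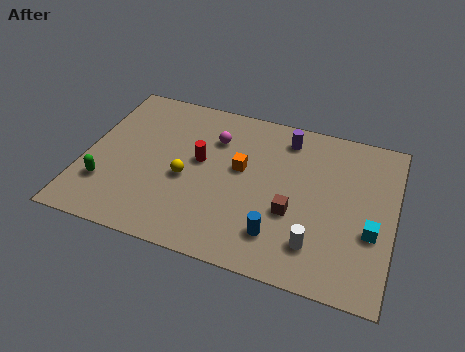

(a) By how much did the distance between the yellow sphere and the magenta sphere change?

+0.7

The distance was about 2.2 in the first image and 2.9 in the second, so they moved 0.7 units further apart.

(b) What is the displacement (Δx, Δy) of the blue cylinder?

(1.3, -0.2)

The blue cylinder was at about (7.4, 2.2) and moved to about (8.7, 2.0).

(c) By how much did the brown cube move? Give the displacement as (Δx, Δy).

(2.5, -0.6)

From the two frames, the brown cube sits at roughly (6.7, 4.0) before and (9.2, 3.4) after.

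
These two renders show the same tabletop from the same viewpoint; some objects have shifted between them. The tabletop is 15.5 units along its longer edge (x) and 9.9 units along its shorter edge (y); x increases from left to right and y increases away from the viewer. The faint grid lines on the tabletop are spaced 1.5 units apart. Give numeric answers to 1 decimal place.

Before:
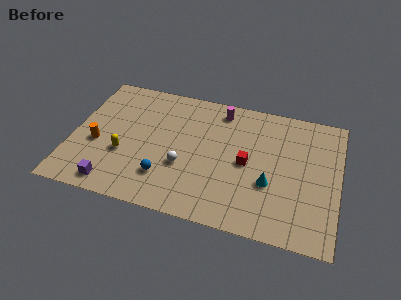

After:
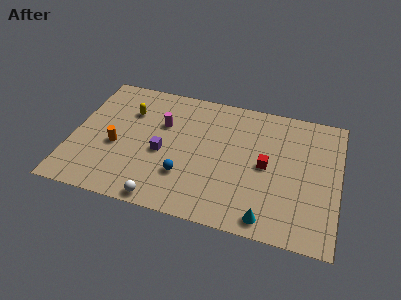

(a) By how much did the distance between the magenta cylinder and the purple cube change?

-7.1

Before: roughly 9.3 units apart; after: 2.2. That's 7.1 units closer together.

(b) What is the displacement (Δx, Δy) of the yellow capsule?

(0.0, 3.4)

The yellow capsule was at about (3.1, 3.6) and moved to about (3.1, 7.0).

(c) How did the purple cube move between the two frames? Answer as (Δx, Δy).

(2.6, 3.1)

From the two frames, the purple cube sits at roughly (2.7, 1.2) before and (5.3, 4.3) after.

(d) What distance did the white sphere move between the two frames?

3.0

From (6.6, 3.6) to (5.6, 0.8), the white sphere covered √(1.0² + 2.8²) ≈ 3.0 units.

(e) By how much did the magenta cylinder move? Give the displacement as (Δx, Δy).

(-3.3, -2.0)

The magenta cylinder was at about (8.4, 8.5) and moved to about (5.1, 6.5).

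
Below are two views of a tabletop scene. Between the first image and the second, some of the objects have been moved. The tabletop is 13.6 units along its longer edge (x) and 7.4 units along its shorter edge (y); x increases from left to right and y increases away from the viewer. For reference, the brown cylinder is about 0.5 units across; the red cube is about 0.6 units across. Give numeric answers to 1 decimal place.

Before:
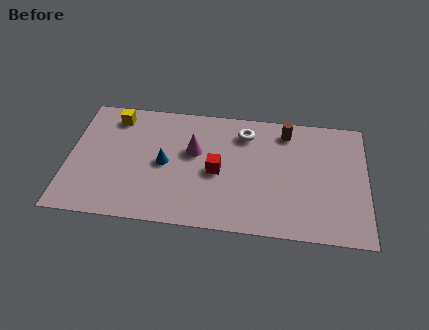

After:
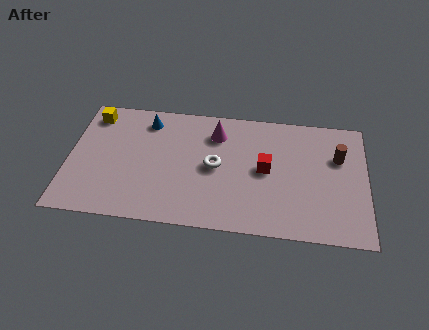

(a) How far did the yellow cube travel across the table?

1.0

From (2.0, 6.2) to (1.0, 6.2), the yellow cube covered √(1.0² + 0.0²) ≈ 1.0 units.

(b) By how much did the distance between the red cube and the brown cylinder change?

-0.7

Before: roughly 4.2 units apart; after: 3.5. That's 0.7 units closer together.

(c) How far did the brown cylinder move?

2.7

The brown cylinder was near (9.9, 6.2) before and (12.3, 4.9) after, so it travelled √(2.4² + 1.3²) ≈ 2.7 units.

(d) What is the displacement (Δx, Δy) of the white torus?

(-1.3, -2.2)

The white torus was at about (8.0, 5.9) and moved to about (6.7, 3.7).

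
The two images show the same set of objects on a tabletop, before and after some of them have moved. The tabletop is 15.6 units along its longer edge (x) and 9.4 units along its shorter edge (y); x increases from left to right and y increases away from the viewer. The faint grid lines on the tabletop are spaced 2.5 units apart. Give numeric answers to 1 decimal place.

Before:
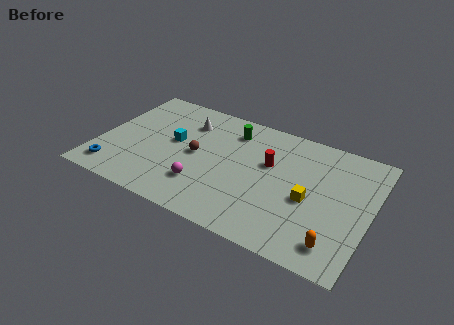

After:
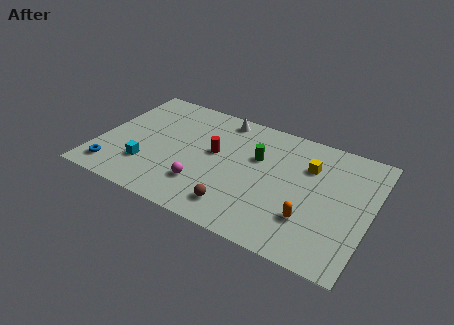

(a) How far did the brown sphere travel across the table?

4.1

From (5.6, 4.7) to (8.4, 1.7), the brown sphere covered √(2.8² + 3.0²) ≈ 4.1 units.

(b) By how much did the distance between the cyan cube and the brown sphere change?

+4.0

They were about 1.5 units apart before and 5.5 after — 4.0 units further apart.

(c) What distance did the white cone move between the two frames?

2.2

From (4.7, 7.1) to (6.6, 8.3), the white cone covered √(1.9² + 1.2²) ≈ 2.2 units.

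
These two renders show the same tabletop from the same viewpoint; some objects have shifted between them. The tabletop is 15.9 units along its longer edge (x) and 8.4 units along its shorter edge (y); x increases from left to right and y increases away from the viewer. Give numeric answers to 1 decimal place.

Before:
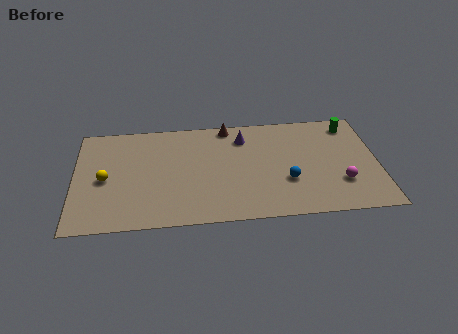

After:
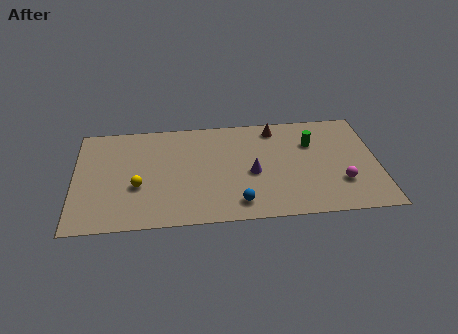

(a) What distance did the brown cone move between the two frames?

2.5

The brown cone was near (8.1, 7.6) before and (10.6, 7.2) after, so it travelled √(2.5² + 0.4²) ≈ 2.5 units.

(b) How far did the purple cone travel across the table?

2.9

The purple cone was near (8.9, 6.6) before and (9.3, 3.7) after, so it travelled √(0.4² + 2.9²) ≈ 2.9 units.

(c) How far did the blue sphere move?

3.0

The blue sphere was near (11.1, 2.9) before and (8.5, 1.4) after, so it travelled √(2.6² + 1.5²) ≈ 3.0 units.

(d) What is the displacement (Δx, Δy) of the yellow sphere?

(1.7, -0.7)

The yellow sphere started near (1.6, 3.9) and ended near (3.3, 3.2).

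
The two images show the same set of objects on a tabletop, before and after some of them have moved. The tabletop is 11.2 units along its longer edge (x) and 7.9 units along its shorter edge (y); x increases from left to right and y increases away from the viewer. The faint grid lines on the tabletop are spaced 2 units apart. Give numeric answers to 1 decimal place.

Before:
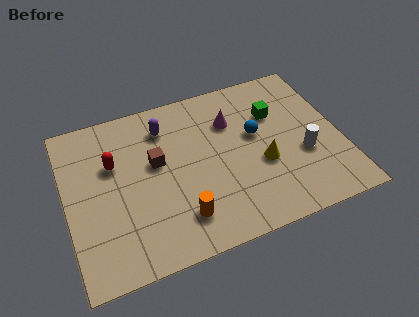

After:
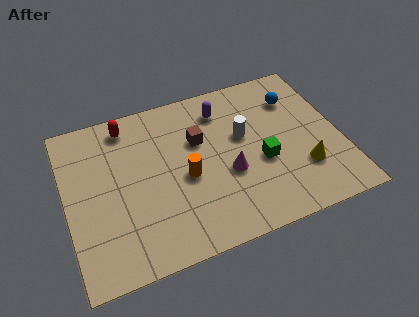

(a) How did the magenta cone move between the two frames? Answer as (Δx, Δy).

(-0.4, -2.5)

The magenta cone was at about (6.9, 5.6) and moved to about (6.5, 3.1).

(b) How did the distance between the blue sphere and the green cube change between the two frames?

+2.0

They were about 1.2 units apart before and 3.2 after — 2.0 units further apart.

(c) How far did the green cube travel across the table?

2.3

The green cube moved from about (8.7, 5.4) to (7.9, 3.2), a distance of √(0.8² + 2.2²) ≈ 2.3.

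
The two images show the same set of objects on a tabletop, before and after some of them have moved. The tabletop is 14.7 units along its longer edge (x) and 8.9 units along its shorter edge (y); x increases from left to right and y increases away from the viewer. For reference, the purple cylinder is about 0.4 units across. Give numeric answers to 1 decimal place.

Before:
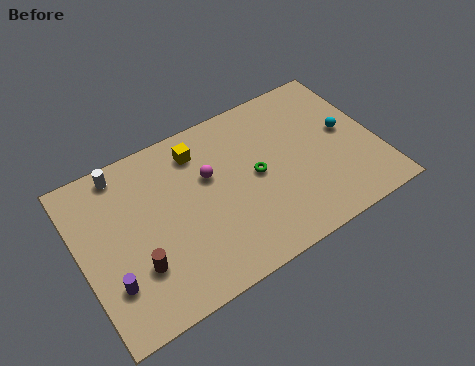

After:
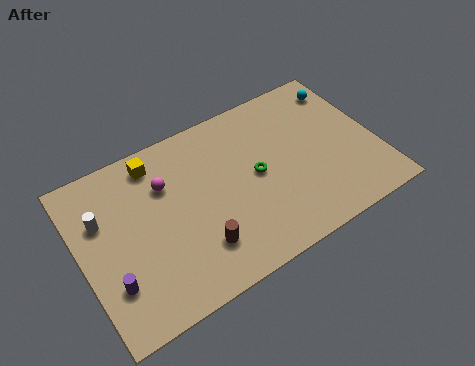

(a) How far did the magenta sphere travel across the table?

2.2

The magenta sphere moved from about (6.5, 5.6) to (4.4, 6.2), a distance of √(2.1² + 0.6²) ≈ 2.2.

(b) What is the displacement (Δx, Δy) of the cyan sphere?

(0.4, 2.5)

The cyan sphere started near (13.3, 4.8) and ended near (13.7, 7.3).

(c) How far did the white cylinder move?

2.4

From (2.5, 7.9) to (1.2, 5.9), the white cylinder covered √(1.3² + 2.0²) ≈ 2.4 units.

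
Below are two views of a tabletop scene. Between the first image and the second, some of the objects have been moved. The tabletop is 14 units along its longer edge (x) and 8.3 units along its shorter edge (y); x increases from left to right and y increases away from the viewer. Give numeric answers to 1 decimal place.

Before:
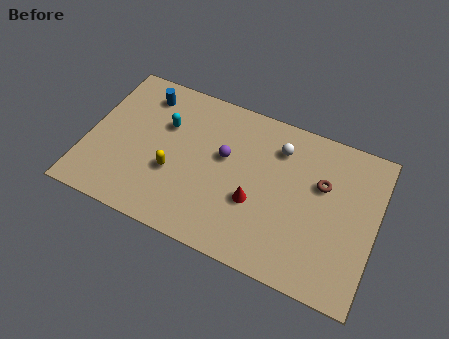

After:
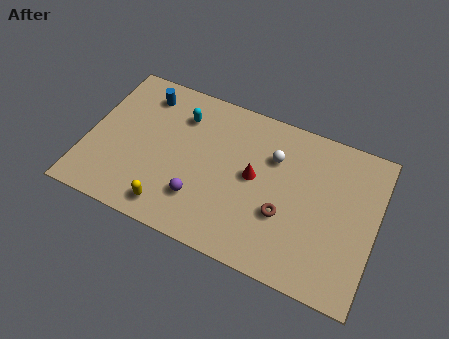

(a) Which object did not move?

the blue cylinder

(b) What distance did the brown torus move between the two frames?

2.8

The brown torus moved from about (11.3, 5.3) to (9.7, 3.0), a distance of √(1.6² + 2.3²) ≈ 2.8.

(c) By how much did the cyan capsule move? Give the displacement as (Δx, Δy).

(0.7, 0.8)

The cyan capsule was at about (3.6, 5.5) and moved to about (4.3, 6.3).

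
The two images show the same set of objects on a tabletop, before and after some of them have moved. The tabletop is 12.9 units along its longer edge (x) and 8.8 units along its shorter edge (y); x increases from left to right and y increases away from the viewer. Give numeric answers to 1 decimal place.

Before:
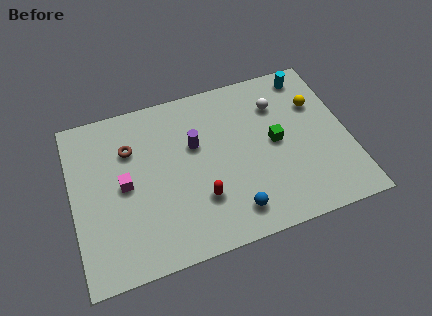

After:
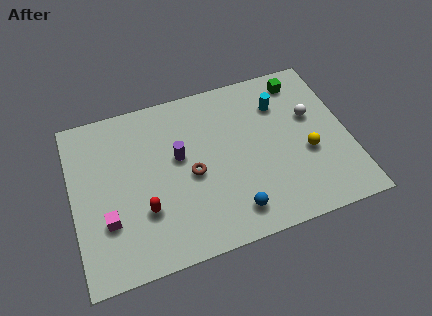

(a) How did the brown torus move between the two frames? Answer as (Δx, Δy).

(2.7, -2.2)

The brown torus started near (2.8, 6.2) and ended near (5.5, 4.0).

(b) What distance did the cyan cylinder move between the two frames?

1.9

The cyan cylinder moved from about (11.4, 7.7) to (9.9, 6.5), a distance of √(1.5² + 1.2²) ≈ 1.9.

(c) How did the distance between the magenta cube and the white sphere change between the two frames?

+2.4

The distance was about 7.7 in the first image and 10.1 in the second, so they moved 2.4 units further apart.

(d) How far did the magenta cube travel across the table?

1.8

The magenta cube was near (2.4, 4.4) before and (1.5, 2.8) after, so it travelled √(0.9² + 1.6²) ≈ 1.8 units.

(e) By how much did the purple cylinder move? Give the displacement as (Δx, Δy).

(-0.8, -0.4)

From the two frames, the purple cylinder sits at roughly (5.8, 5.5) before and (5.0, 5.1) after.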